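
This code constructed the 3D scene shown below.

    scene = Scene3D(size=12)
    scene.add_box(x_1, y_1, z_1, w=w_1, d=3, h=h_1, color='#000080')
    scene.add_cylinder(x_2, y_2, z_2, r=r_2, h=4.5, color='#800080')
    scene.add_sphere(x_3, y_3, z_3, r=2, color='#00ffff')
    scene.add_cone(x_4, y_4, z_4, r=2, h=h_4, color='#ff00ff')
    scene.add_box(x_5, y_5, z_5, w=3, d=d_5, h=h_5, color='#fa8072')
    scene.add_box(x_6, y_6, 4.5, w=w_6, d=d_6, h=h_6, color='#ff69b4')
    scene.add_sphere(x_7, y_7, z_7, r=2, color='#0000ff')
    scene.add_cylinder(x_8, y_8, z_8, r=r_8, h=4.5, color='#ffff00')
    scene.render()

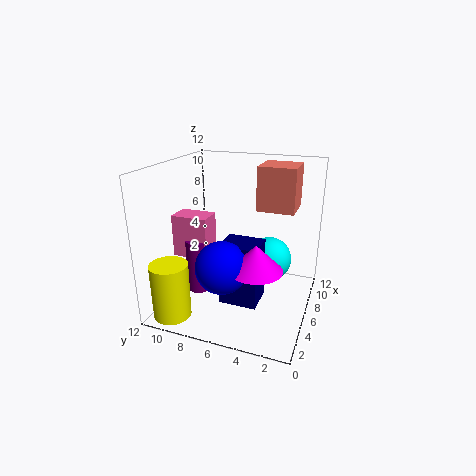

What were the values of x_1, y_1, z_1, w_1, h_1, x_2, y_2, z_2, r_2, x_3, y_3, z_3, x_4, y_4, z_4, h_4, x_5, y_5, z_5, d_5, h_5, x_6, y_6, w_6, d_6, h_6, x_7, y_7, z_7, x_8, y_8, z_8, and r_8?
x_1 = 3; y_1 = 3.5; z_1 = 1.5; w_1 = 2.5; h_1 = 5; x_2 = 4.5; y_2 = 9; z_2 = 1.5; r_2 = 1; x_3 = 9; y_3 = 4; z_3 = 3; x_4 = 3; y_4 = 3.5; z_4 = 5; h_4 = 2; x_5 = 6; y_5 = 1.5; z_5 = 8.5; d_5 = 3; h_5 = 3.5; x_6 = 4; y_6 = 8; w_6 = 2; d_6 = 3; h_6 = 3.5; x_7 = 2.5; y_7 = 6; z_7 = 5; x_8 = 1.5; y_8 = 10; z_8 = 0.5; r_8 = 1.5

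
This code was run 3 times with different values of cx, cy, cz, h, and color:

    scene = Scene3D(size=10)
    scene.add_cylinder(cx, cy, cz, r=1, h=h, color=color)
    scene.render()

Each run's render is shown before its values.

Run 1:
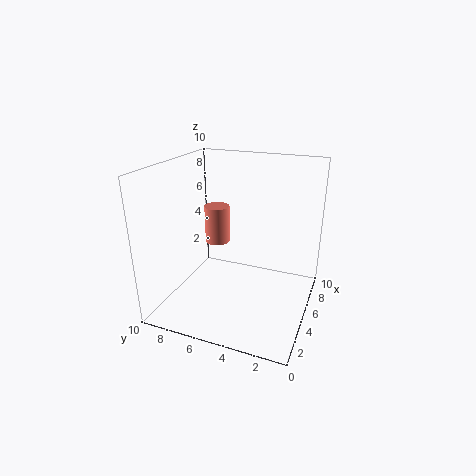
cx = 8; cy = 8; cz = 3; h = 3; color = 'salmon'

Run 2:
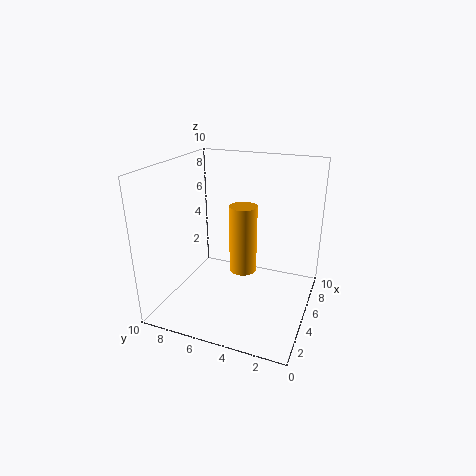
cx = 6; cy = 5; cz = 2; h = 5; color = 'orange'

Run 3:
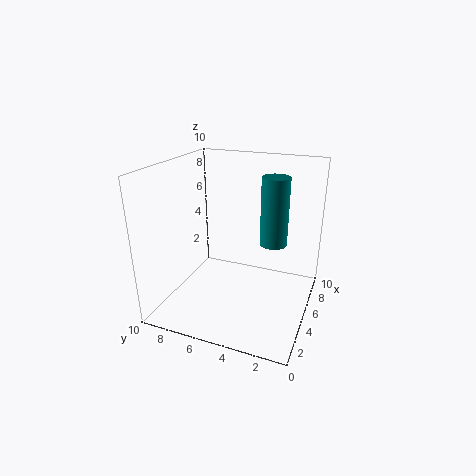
cx = 7; cy = 3; cz = 4; h = 5; color = 'teal'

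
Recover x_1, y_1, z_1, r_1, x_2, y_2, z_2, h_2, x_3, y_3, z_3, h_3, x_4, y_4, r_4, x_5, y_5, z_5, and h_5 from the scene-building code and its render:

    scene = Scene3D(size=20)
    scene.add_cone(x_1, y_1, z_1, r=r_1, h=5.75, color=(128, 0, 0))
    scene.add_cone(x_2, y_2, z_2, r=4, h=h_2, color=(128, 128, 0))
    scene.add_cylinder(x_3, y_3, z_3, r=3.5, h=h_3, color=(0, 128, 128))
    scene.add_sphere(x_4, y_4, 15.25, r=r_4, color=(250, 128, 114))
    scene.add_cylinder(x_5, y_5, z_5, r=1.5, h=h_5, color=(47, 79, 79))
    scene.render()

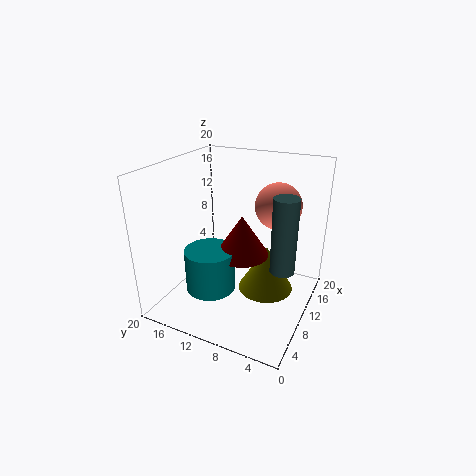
x_1 = 10.25, y_1 = 9.5, z_1 = 7.5, r_1 = 3.75, x_2 = 12.25, y_2 = 6.5, z_2 = 1.5, h_2 = 6.75, x_3 = 7.25, y_3 = 13, z_3 = 2.75, h_3 = 6, x_4 = 11, y_4 = 4.75, r_4 = 3, x_5 = 6.25, y_5 = 2.25, z_5 = 9, h_5 = 9.25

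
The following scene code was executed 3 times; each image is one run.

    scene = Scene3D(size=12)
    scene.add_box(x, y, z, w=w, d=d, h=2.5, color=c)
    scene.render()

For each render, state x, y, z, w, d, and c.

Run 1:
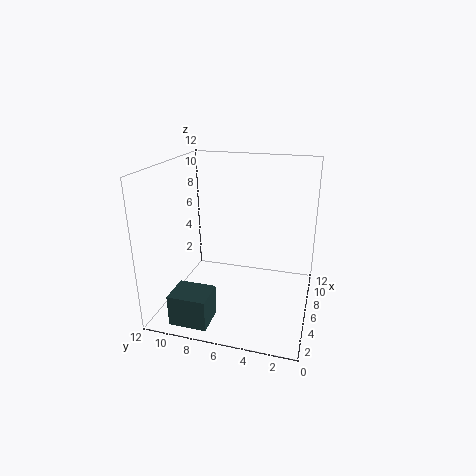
x = 0.5; y = 7; z = 0.5; w = 2.5; d = 3; c = 'darkslategray'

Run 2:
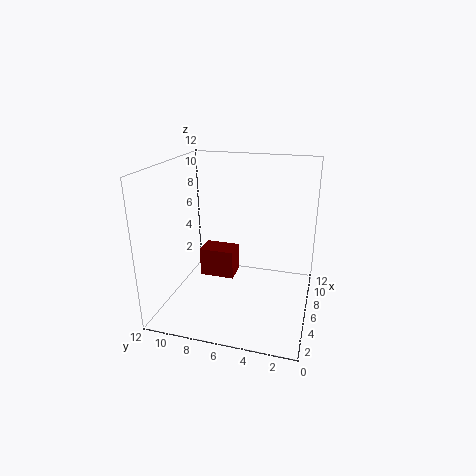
x = 6; y = 6.5; z = 2; w = 2; d = 3; c = 'maroon'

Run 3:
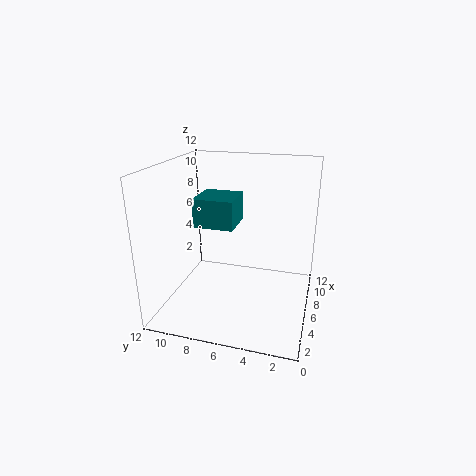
x = 6; y = 6.5; z = 6.5; w = 3.5; d = 3.5; c = 'teal'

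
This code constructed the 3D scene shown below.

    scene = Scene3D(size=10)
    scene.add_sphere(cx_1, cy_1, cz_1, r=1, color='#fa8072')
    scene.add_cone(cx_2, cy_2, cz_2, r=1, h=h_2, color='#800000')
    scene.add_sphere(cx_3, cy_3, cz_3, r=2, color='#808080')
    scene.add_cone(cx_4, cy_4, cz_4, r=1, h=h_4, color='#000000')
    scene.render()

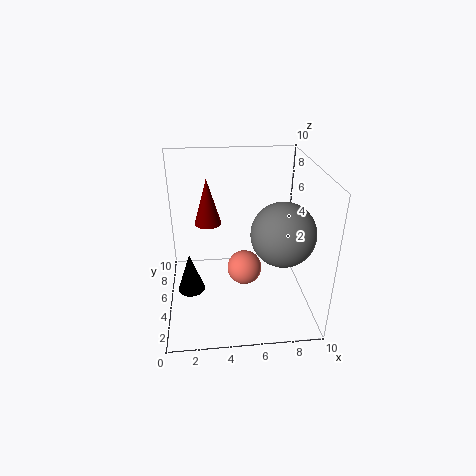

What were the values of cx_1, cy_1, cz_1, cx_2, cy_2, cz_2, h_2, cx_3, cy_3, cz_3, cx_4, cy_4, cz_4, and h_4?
cx_1 = 5, cy_1 = 1.5, cz_1 = 5, cx_2 = 3, cy_2 = 7.5, cz_2 = 5, h_2 = 3.5, cx_3 = 7.5, cy_3 = 2.5, cz_3 = 6.5, cx_4 = 1.5, cy_4 = 5.5, cz_4 = 0.5, h_4 = 3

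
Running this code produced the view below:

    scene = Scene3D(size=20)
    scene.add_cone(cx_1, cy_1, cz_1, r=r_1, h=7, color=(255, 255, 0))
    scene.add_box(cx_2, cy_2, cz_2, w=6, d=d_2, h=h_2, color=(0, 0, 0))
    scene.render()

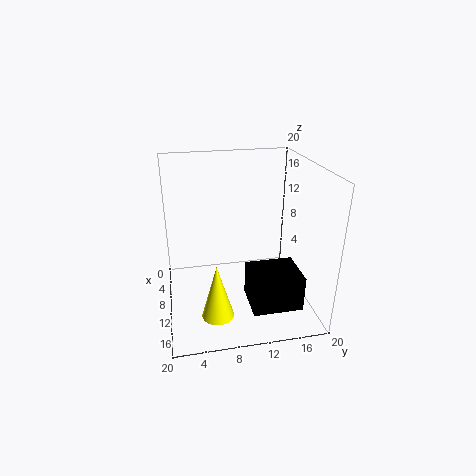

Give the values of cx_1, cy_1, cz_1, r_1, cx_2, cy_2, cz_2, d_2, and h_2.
cx_1 = 17, cy_1 = 6, cz_1 = 3, r_1 = 2, cx_2 = 10, cy_2 = 11, cz_2 = 1, d_2 = 7, h_2 = 5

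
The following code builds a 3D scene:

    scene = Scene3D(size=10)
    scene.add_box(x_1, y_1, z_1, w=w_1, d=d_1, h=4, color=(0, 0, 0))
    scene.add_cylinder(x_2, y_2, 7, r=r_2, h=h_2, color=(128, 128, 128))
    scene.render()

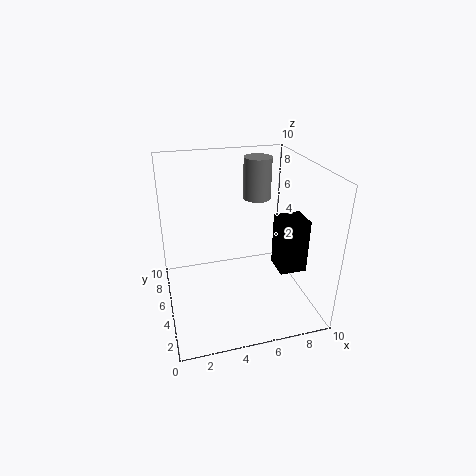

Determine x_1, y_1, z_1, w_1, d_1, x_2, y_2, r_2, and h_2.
x_1 = 8, y_1 = 4, z_1 = 2, w_1 = 2, d_1 = 2, x_2 = 7, y_2 = 7, r_2 = 1, h_2 = 3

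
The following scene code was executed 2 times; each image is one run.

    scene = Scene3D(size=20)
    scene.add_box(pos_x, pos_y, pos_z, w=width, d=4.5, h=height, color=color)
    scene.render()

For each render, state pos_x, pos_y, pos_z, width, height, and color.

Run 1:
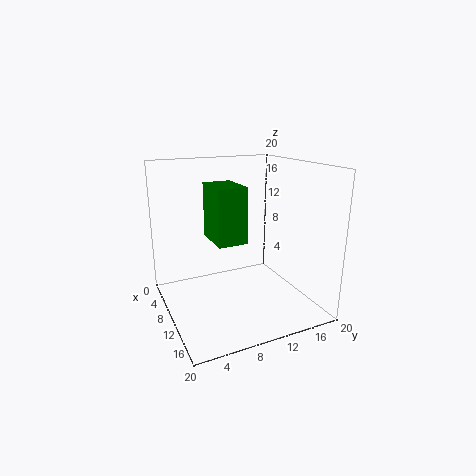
pos_x = 1.5
pos_y = 8
pos_z = 8
width = 6.5
height = 8.5
color = 'green'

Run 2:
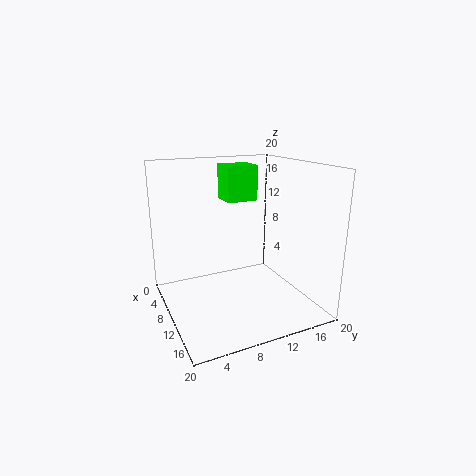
pos_x = 4
pos_y = 9.5
pos_z = 14.5
width = 4
height = 5
color = 'lime'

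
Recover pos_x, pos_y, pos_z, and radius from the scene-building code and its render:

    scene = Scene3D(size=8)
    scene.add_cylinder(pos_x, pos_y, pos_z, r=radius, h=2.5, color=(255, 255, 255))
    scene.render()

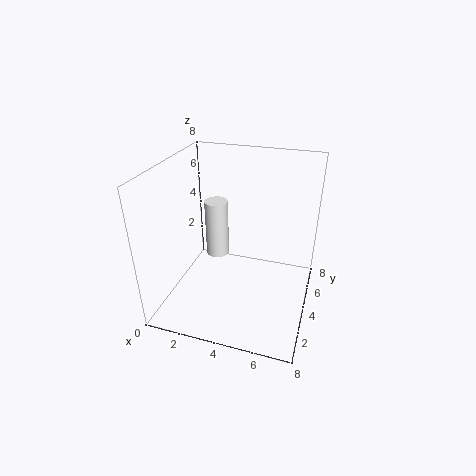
pos_x = 4
pos_y = 1
pos_z = 5
radius = 0.5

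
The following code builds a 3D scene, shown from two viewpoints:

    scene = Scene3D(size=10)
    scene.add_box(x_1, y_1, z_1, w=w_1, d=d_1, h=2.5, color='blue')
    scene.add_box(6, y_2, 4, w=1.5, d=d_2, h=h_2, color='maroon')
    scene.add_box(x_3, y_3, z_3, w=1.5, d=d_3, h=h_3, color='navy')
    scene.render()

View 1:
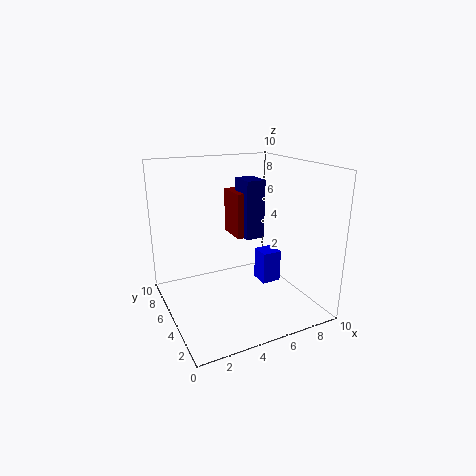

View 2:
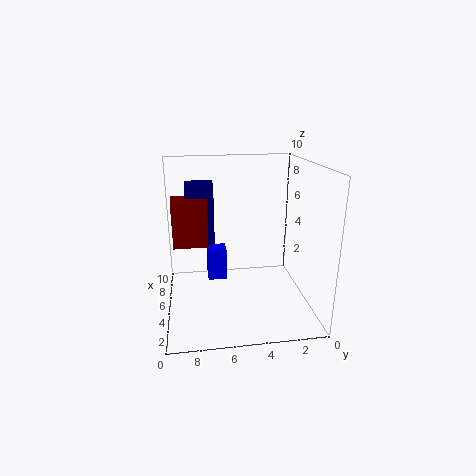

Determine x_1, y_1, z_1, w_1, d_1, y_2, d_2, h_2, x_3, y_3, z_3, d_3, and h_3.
x_1 = 7.5; y_1 = 5.5; z_1 = 0.5; w_1 = 1.5; d_1 = 1.5; y_2 = 7; d_2 = 2.5; h_2 = 3.5; x_3 = 6.5; y_3 = 6.5; z_3 = 4; d_3 = 2; h_3 = 4.5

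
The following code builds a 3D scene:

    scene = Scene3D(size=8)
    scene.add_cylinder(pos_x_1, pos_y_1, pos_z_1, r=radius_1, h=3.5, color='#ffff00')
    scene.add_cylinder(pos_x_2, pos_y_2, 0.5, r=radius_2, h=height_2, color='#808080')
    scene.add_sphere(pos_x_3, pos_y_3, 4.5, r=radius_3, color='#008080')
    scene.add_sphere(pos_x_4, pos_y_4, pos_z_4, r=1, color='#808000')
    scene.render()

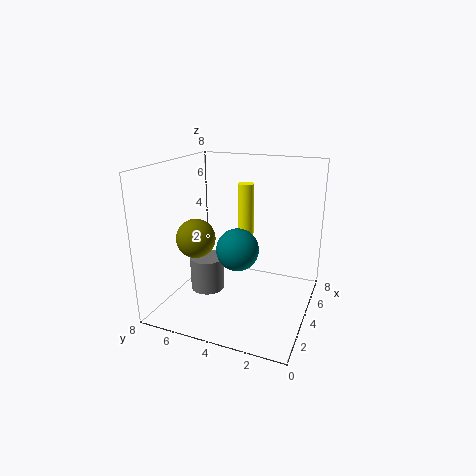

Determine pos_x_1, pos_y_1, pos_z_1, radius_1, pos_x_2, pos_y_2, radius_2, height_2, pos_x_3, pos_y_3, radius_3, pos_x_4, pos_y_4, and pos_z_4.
pos_x_1 = 6.5, pos_y_1 = 4.5, pos_z_1 = 3, radius_1 = 0.5, pos_x_2 = 4, pos_y_2 = 6, radius_2 = 1, height_2 = 2, pos_x_3 = 1.5, pos_y_3 = 3, radius_3 = 1, pos_x_4 = 2, pos_y_4 = 5.5, pos_z_4 = 4.5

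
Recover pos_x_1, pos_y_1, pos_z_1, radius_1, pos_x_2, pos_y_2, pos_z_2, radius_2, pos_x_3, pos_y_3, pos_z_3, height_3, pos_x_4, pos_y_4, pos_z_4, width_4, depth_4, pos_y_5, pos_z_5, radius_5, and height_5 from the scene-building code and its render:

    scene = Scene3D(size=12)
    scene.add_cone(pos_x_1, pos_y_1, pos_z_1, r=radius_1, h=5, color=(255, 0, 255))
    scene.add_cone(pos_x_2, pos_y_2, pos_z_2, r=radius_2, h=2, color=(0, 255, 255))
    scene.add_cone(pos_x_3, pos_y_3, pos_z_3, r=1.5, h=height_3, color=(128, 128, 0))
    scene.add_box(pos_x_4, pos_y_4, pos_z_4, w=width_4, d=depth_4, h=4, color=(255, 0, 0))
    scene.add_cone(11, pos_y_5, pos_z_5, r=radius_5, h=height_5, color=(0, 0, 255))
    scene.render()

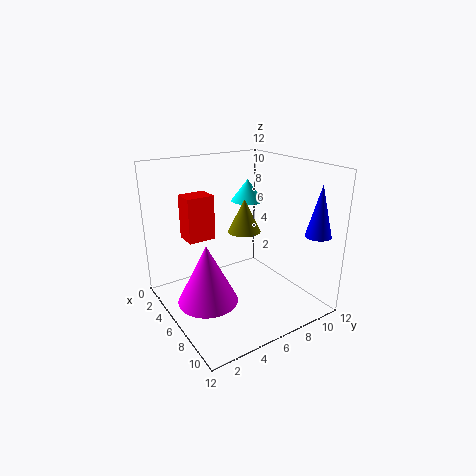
pos_x_1 = 6, pos_y_1 = 3, pos_z_1 = 1, radius_1 = 2.5, pos_x_2 = 3, pos_y_2 = 9, pos_z_2 = 8, radius_2 = 1.5, pos_x_3 = 4, pos_y_3 = 8, pos_z_3 = 5.5, height_3 = 3, pos_x_4 = 1, pos_y_4 = 3, pos_z_4 = 5, width_4 = 2, depth_4 = 2.5, pos_y_5 = 10, pos_z_5 = 7, radius_5 = 1, height_5 = 4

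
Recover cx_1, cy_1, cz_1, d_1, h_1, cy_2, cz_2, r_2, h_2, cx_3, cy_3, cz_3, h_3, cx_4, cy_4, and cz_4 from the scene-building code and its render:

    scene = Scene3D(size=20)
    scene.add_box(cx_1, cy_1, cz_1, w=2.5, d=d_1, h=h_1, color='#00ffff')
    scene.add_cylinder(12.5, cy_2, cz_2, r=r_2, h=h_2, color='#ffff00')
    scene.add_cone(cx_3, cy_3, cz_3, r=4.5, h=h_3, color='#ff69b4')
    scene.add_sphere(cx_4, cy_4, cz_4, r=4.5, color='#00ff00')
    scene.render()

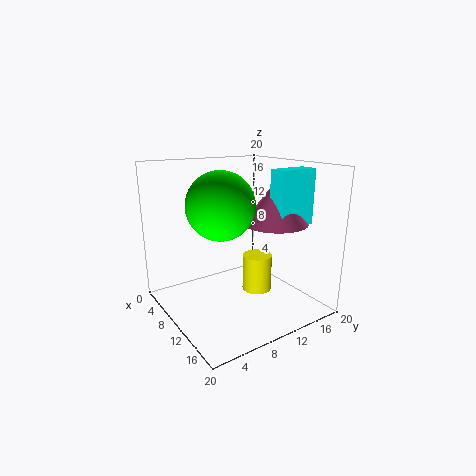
cx_1 = 13
cy_1 = 13
cz_1 = 12
d_1 = 5.5
h_1 = 7.5
cy_2 = 11.5
cz_2 = 3
r_2 = 2
h_2 = 5
cx_3 = 12.5
cy_3 = 14.5
cz_3 = 12
h_3 = 6
cx_4 = 10.5
cy_4 = 7
cz_4 = 15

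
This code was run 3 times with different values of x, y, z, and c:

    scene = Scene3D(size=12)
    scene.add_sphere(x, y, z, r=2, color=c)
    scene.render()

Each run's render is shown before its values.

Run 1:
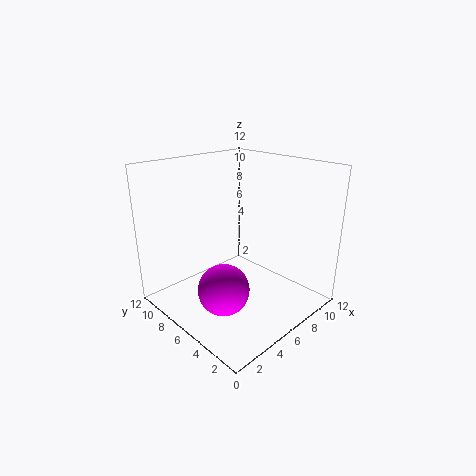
x = 3
y = 4.5
z = 3
c = 'magenta'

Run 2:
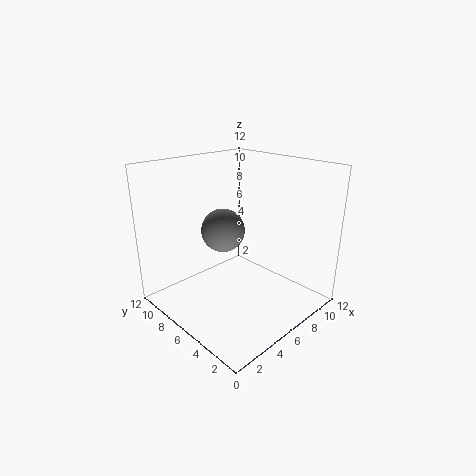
x = 7
y = 9
z = 5.5
c = 'gray'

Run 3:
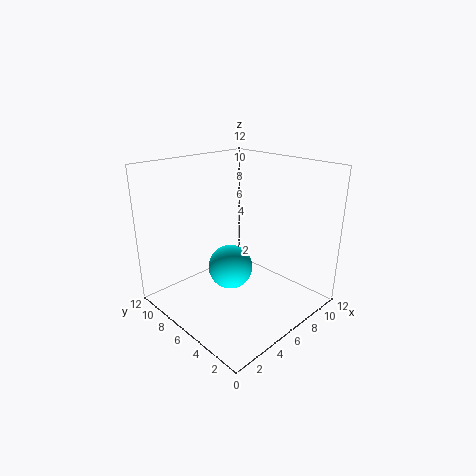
x = 6.5
y = 7.5
z = 2.5
c = 'cyan'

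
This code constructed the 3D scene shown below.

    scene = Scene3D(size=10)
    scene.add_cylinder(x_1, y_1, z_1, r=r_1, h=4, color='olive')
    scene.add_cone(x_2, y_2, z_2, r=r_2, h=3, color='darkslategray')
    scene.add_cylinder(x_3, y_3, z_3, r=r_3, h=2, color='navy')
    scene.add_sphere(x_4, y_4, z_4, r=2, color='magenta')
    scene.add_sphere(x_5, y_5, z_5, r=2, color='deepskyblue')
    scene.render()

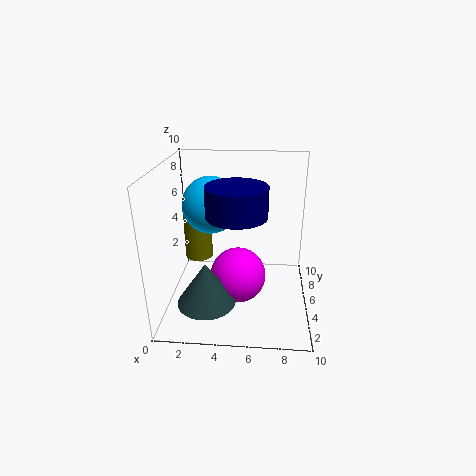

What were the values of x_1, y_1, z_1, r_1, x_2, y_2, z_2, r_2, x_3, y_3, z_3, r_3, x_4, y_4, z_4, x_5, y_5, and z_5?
x_1 = 2
y_1 = 6
z_1 = 3
r_1 = 1
x_2 = 3
y_2 = 3
z_2 = 1
r_2 = 2
x_3 = 5
y_3 = 4
z_3 = 7
r_3 = 2
x_4 = 5
y_4 = 5
z_4 = 2
x_5 = 3
y_5 = 6
z_5 = 7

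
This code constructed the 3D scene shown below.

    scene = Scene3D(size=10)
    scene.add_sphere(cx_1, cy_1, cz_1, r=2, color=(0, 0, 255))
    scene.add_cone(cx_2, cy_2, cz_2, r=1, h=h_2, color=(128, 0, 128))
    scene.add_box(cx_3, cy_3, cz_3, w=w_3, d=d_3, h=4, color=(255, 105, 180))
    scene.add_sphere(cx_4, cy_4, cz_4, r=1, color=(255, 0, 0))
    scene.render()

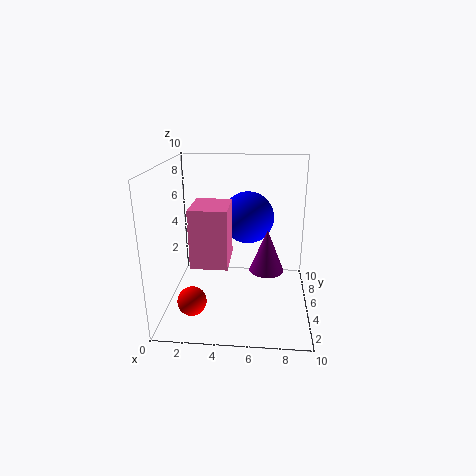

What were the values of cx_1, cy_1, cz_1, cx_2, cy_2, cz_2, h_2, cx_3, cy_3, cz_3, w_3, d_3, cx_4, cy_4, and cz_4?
cx_1 = 5.5; cy_1 = 8; cz_1 = 5.5; cx_2 = 7; cy_2 = 1.5; cz_2 = 4.5; h_2 = 2.5; cx_3 = 2; cy_3 = 3; cz_3 = 3.5; w_3 = 2.5; d_3 = 3; cx_4 = 2; cy_4 = 3; cz_4 = 1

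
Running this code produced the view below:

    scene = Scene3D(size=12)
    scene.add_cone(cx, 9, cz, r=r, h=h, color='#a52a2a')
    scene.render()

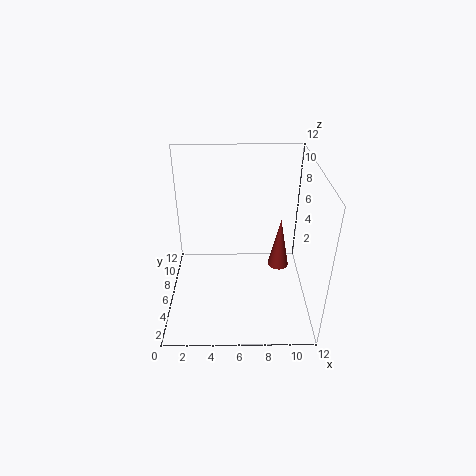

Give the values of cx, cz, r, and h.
cx = 10; cz = 1; r = 1; h = 5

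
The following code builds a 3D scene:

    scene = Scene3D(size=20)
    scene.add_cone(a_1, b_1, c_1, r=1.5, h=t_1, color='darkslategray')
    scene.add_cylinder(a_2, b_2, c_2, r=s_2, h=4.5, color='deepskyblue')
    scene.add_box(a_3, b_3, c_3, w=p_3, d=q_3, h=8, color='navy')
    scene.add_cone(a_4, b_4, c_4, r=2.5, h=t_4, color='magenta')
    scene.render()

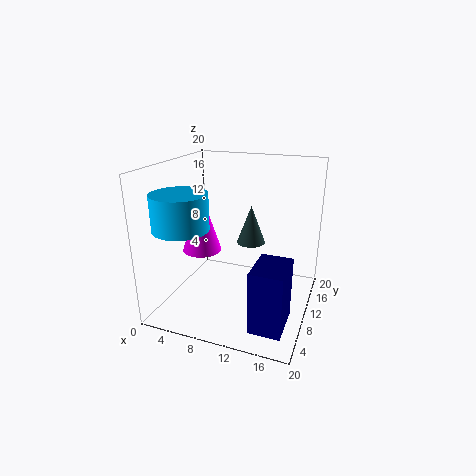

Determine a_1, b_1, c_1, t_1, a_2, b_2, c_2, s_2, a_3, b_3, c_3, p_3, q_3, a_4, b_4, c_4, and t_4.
a_1 = 14.5; b_1 = 2; c_1 = 13.5; t_1 = 4; a_2 = 5; b_2 = 3.5; c_2 = 13; s_2 = 3.5; a_3 = 14.5; b_3 = 1; c_3 = 2; p_3 = 4; q_3 = 5.5; a_4 = 6.5; b_4 = 6; c_4 = 9.5; t_4 = 8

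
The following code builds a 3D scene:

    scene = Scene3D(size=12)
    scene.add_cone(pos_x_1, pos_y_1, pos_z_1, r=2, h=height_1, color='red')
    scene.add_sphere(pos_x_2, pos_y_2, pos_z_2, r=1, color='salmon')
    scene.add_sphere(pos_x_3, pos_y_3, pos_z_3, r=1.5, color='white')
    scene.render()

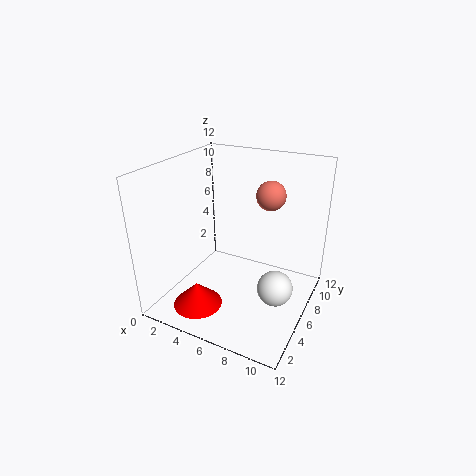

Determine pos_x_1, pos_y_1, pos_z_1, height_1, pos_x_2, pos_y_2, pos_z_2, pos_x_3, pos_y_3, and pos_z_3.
pos_x_1 = 4, pos_y_1 = 2.5, pos_z_1 = 1, height_1 = 2, pos_x_2 = 9.5, pos_y_2 = 4, pos_z_2 = 11, pos_x_3 = 9.5, pos_y_3 = 6, pos_z_3 = 2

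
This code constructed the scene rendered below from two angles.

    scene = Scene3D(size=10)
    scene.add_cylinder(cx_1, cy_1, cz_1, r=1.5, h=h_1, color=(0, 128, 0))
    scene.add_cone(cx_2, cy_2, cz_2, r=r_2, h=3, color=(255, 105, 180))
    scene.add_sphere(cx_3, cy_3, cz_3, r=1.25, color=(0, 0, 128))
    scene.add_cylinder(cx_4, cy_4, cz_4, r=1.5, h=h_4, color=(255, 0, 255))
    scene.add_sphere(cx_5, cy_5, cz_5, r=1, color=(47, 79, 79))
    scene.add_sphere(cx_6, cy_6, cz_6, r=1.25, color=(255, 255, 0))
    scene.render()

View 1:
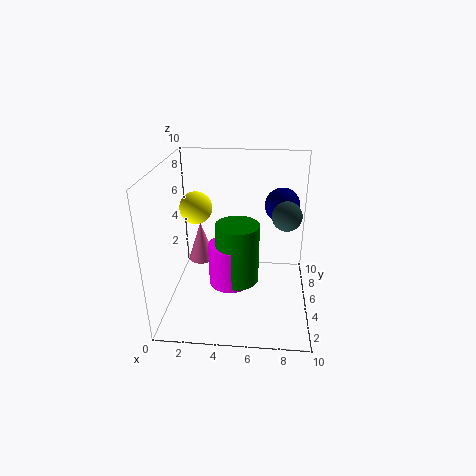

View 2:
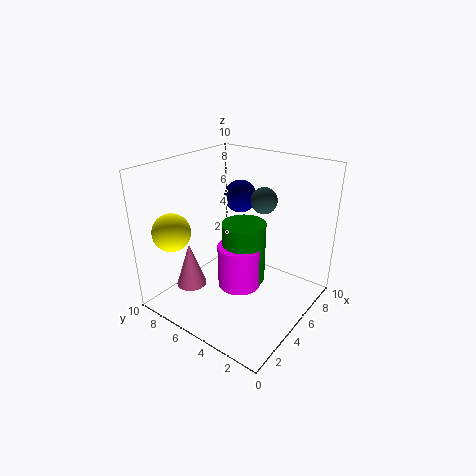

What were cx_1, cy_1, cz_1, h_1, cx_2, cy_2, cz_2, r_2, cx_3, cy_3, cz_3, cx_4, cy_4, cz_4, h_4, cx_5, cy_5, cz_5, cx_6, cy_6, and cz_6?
cx_1 = 5
cy_1 = 4.5
cz_1 = 2
h_1 = 4.25
cx_2 = 2
cy_2 = 6.75
cz_2 = 2.25
r_2 = 1
cx_3 = 8
cy_3 = 7
cz_3 = 6.75
cx_4 = 4.5
cy_4 = 4.5
cz_4 = 1.75
h_4 = 3
cx_5 = 8.25
cy_5 = 5
cz_5 = 6.75
cx_6 = 1.5
cy_6 = 7.75
cz_6 = 6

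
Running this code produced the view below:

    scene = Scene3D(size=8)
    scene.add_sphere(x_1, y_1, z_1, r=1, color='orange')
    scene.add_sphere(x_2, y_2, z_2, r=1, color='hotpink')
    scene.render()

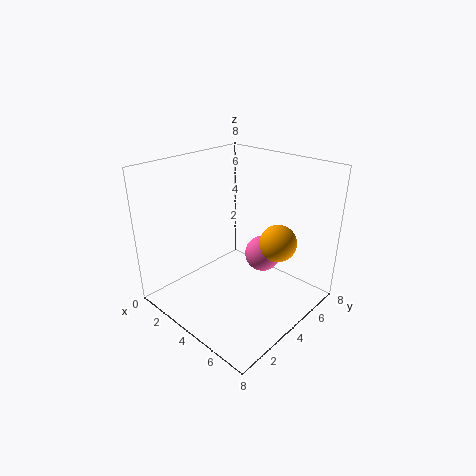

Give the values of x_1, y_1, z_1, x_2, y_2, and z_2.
x_1 = 6
y_1 = 5
z_1 = 4
x_2 = 5
y_2 = 5
z_2 = 3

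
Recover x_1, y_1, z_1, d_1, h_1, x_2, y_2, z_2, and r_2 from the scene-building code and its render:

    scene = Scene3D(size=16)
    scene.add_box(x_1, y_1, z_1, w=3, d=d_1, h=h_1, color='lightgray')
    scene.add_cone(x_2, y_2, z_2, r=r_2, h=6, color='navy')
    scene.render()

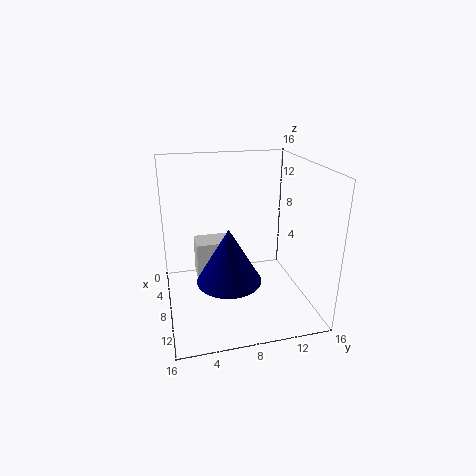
x_1 = 4
y_1 = 3.5
z_1 = 2.5
d_1 = 4.5
h_1 = 4.5
x_2 = 10
y_2 = 6.5
z_2 = 4
r_2 = 3.5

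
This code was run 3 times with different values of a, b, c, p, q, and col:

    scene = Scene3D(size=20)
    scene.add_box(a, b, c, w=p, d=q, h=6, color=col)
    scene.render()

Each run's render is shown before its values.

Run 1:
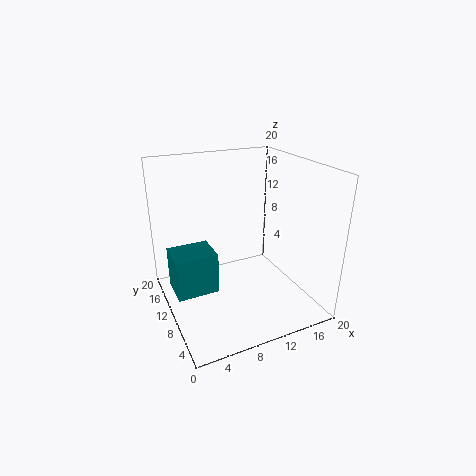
a = 1
b = 10
c = 2
p = 6
q = 5
col = 'teal'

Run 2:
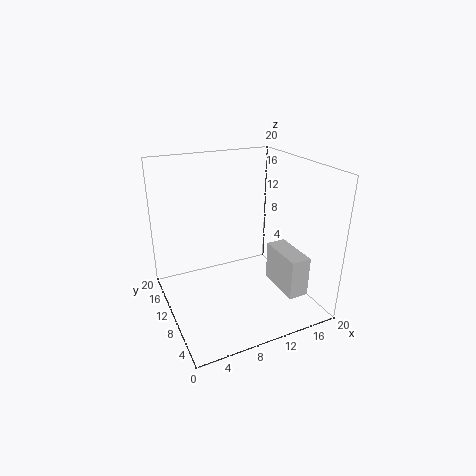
a = 16
b = 5
c = 1
p = 3
q = 7
col = 'lightgray'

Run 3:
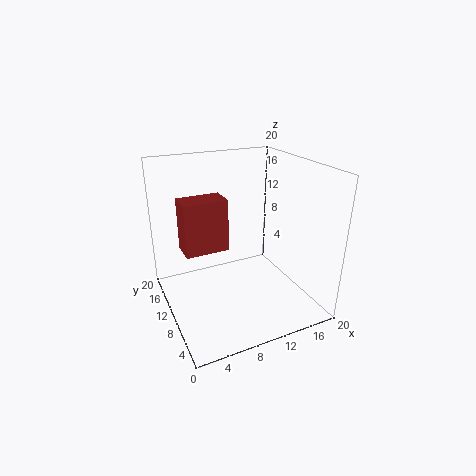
a = 1
b = 4
c = 12
p = 5
q = 3
col = 'brown'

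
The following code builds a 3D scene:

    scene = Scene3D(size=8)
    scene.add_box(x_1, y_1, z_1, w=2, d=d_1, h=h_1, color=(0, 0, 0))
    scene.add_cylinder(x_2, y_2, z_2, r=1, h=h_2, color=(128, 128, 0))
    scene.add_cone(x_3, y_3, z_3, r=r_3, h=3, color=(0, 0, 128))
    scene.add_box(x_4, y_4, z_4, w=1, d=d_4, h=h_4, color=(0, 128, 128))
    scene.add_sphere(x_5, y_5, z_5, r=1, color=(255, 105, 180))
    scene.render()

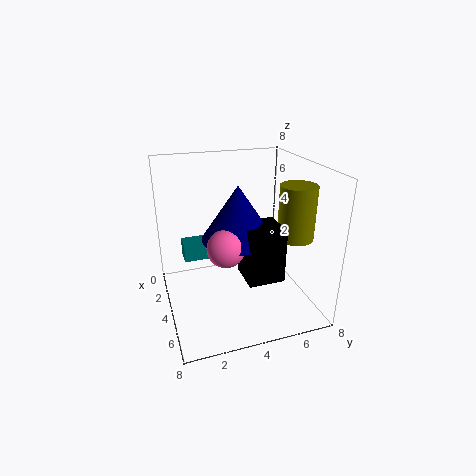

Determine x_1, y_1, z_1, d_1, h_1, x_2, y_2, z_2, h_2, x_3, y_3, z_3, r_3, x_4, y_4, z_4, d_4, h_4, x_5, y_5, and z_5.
x_1 = 4; y_1 = 4; z_1 = 2; d_1 = 2; h_1 = 3; x_2 = 5; y_2 = 7; z_2 = 4; h_2 = 3; x_3 = 4; y_3 = 4; z_3 = 4; r_3 = 2; x_4 = 3; y_4 = 1; z_4 = 3; d_4 = 2; h_4 = 1; x_5 = 5; y_5 = 3; z_5 = 4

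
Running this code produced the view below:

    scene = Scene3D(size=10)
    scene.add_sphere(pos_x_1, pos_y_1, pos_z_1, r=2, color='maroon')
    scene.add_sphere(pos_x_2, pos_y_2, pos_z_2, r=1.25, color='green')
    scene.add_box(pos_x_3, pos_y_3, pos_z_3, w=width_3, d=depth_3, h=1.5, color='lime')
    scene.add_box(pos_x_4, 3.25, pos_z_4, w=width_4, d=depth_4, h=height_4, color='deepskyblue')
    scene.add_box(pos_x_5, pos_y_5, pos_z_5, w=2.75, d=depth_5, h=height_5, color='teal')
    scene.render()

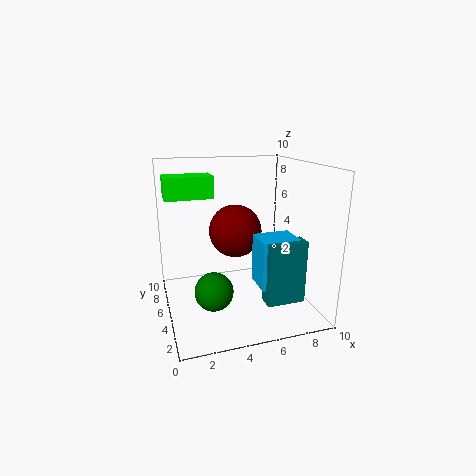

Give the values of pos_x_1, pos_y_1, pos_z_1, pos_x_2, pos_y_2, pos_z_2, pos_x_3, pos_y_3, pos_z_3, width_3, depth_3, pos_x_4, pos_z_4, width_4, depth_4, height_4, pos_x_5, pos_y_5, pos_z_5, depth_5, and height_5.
pos_x_1 = 5.5
pos_y_1 = 7.25
pos_z_1 = 4.75
pos_x_2 = 2.75
pos_y_2 = 3
pos_z_2 = 2.25
pos_x_3 = 0.25
pos_y_3 = 5.5
pos_z_3 = 7.75
width_3 = 3.25
depth_3 = 1.75
pos_x_4 = 6.25
pos_z_4 = 1.5
width_4 = 2.75
depth_4 = 2.25
height_4 = 3.5
pos_x_5 = 6.5
pos_y_5 = 2.75
pos_z_5 = 0.5
depth_5 = 1.25
height_5 = 4.5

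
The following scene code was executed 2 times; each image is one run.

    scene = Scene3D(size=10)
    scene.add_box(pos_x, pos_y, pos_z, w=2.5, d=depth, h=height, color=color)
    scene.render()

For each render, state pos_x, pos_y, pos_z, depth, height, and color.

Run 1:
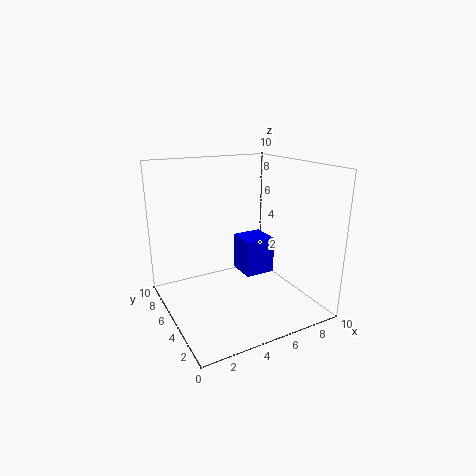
pos_x = 7, pos_y = 7, pos_z = 0.5, depth = 2.5, height = 3, color = 'blue'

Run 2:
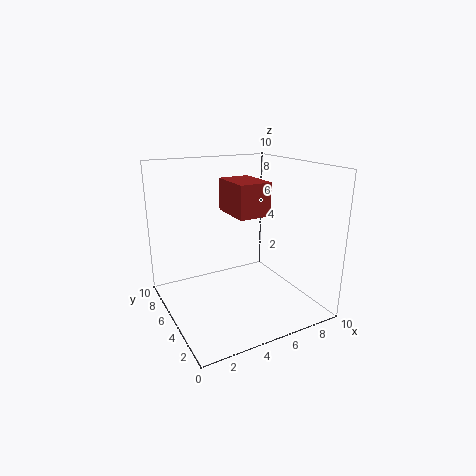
pos_x = 5.5, pos_y = 5.5, pos_z = 6, depth = 3.5, height = 2.5, color = 'brown'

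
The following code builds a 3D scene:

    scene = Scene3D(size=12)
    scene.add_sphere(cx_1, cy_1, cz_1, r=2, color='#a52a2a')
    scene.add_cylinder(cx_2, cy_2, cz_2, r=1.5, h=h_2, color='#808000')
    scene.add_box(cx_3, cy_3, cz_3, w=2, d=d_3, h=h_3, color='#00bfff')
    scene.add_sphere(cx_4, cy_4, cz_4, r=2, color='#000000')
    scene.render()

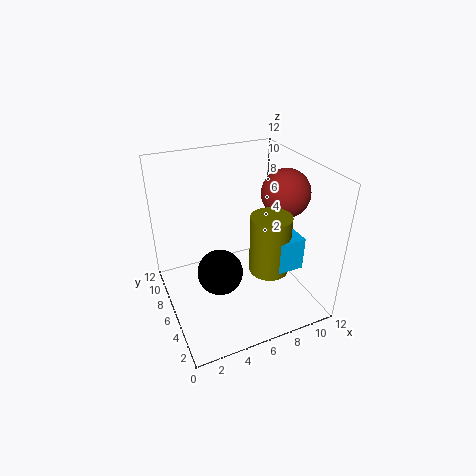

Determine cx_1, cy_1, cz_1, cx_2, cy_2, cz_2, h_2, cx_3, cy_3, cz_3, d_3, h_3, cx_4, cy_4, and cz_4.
cx_1 = 10
cy_1 = 5.5
cz_1 = 9.5
cx_2 = 7
cy_2 = 2.5
cz_2 = 5
h_2 = 4.5
cx_3 = 7
cy_3 = 1
cz_3 = 5.5
d_3 = 2
h_3 = 2.5
cx_4 = 4.5
cy_4 = 6.5
cz_4 = 2.5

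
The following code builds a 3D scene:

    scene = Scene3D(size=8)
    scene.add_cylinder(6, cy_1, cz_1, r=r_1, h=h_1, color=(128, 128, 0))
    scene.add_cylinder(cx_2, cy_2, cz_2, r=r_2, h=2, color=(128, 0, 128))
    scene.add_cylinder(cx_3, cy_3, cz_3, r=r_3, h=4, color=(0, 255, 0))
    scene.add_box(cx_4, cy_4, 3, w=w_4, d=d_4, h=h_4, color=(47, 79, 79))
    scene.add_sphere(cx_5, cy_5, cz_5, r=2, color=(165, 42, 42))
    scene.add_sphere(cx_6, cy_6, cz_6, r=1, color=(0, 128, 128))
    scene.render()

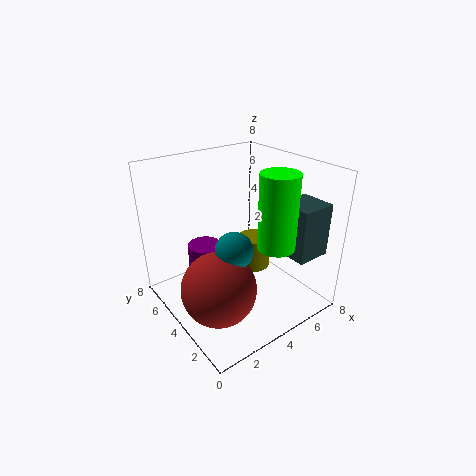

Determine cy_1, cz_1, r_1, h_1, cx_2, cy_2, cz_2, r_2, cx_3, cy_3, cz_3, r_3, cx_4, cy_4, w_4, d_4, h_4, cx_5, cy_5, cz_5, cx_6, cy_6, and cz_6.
cy_1 = 5, cz_1 = 1, r_1 = 1, h_1 = 2, cx_2 = 3, cy_2 = 6, cz_2 = 1, r_2 = 1, cx_3 = 5, cy_3 = 2, cz_3 = 4, r_3 = 1, cx_4 = 6, cy_4 = 1, w_4 = 2, d_4 = 2, h_4 = 3, cx_5 = 2, cy_5 = 3, cz_5 = 2, cx_6 = 3, cy_6 = 3, cz_6 = 4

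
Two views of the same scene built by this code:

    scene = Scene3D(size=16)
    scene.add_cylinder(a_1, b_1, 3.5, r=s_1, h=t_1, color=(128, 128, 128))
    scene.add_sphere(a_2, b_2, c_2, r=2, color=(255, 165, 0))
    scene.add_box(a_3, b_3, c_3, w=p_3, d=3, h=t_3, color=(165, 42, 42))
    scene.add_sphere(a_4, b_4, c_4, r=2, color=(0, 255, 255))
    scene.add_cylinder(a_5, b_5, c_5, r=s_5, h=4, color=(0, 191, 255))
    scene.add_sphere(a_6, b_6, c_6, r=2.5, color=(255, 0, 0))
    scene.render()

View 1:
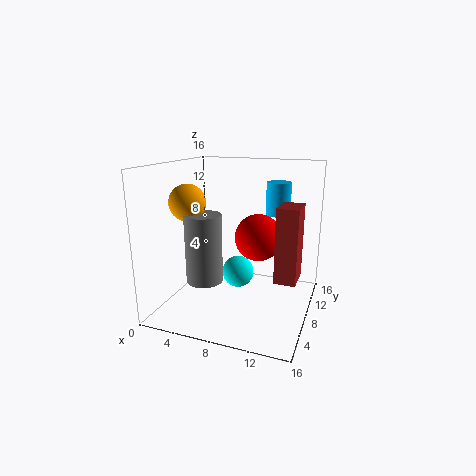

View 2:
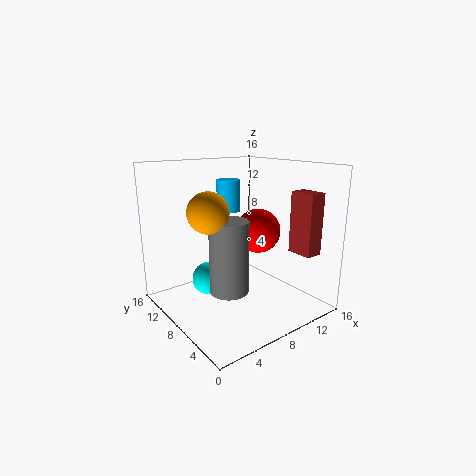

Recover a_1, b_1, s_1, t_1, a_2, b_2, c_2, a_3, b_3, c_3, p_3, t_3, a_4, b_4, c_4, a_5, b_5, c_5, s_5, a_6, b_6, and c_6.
a_1 = 5, b_1 = 5.5, s_1 = 2, t_1 = 7.5, a_2 = 3, b_2 = 6, c_2 = 12, a_3 = 13.5, b_3 = 2.5, c_3 = 6, p_3 = 2, t_3 = 7, a_4 = 6.5, b_4 = 12, c_4 = 2, a_5 = 11, b_5 = 14, c_5 = 9.5, s_5 = 1.5, a_6 = 10.5, b_6 = 7.5, c_6 = 8.5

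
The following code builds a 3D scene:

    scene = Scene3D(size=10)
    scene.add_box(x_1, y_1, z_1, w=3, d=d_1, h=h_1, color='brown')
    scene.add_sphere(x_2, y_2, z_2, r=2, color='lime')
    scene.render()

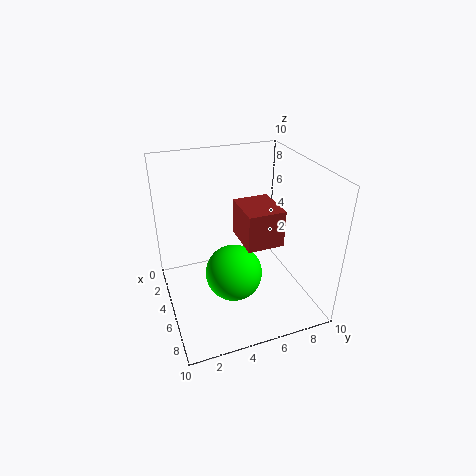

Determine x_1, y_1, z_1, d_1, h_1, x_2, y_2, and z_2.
x_1 = 4
y_1 = 5
z_1 = 5
d_1 = 2.5
h_1 = 2.5
x_2 = 5.5
y_2 = 4.5
z_2 = 2.5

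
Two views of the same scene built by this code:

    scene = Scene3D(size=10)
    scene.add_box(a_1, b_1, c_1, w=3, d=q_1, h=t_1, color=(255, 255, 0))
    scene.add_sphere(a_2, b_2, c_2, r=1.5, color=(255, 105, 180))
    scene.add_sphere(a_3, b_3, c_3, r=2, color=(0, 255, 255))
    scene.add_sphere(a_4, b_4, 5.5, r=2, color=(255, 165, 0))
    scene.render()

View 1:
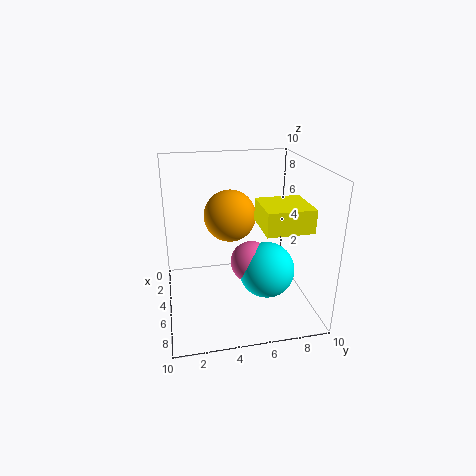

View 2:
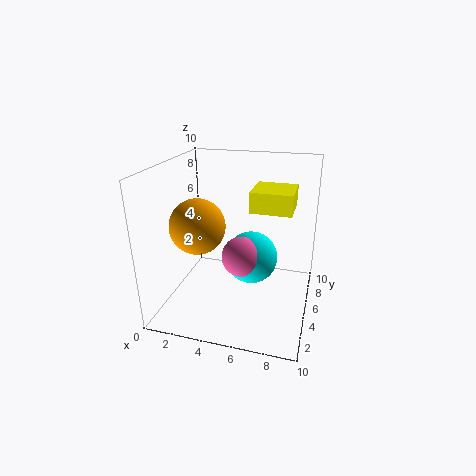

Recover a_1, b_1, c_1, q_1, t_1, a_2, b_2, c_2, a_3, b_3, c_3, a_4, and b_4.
a_1 = 5.5; b_1 = 6; c_1 = 6.5; q_1 = 3; t_1 = 1.5; a_2 = 5; b_2 = 6; c_2 = 3; a_3 = 5.5; b_3 = 7; c_3 = 2.5; a_4 = 2; b_4 = 5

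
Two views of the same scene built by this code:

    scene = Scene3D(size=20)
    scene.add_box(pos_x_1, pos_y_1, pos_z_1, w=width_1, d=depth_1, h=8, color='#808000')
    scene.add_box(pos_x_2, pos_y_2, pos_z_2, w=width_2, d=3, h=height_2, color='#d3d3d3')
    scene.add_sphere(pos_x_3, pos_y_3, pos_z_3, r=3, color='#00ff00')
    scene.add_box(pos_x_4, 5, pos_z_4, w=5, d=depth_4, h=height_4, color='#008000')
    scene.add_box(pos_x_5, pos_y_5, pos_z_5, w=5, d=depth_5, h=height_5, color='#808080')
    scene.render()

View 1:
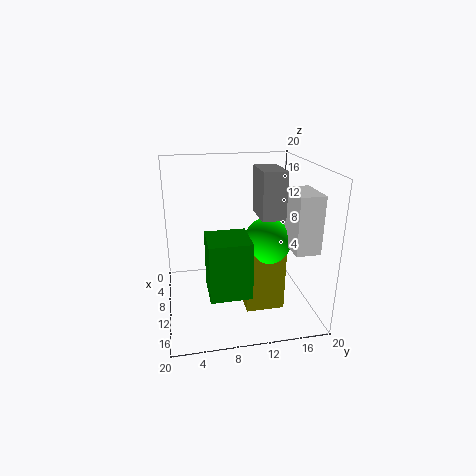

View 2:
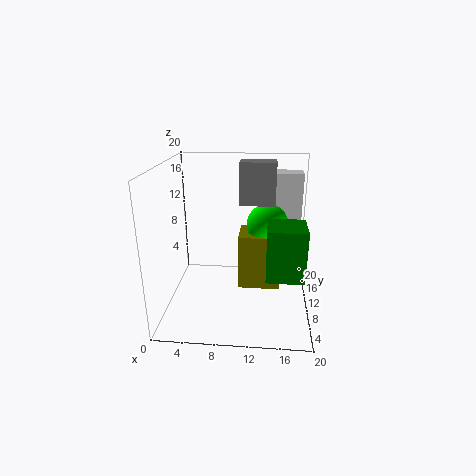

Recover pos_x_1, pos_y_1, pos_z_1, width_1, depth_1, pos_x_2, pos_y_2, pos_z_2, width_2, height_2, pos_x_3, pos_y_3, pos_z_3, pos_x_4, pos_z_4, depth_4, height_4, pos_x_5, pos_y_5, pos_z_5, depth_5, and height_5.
pos_x_1 = 10; pos_y_1 = 10; pos_z_1 = 2; width_1 = 6; depth_1 = 5; pos_x_2 = 14; pos_y_2 = 15; pos_z_2 = 11; width_2 = 5; height_2 = 7; pos_x_3 = 14; pos_y_3 = 13; pos_z_3 = 11; pos_x_4 = 14; pos_z_4 = 6; depth_4 = 5; height_4 = 7; pos_x_5 = 10; pos_y_5 = 12; pos_z_5 = 14; depth_5 = 3; height_5 = 6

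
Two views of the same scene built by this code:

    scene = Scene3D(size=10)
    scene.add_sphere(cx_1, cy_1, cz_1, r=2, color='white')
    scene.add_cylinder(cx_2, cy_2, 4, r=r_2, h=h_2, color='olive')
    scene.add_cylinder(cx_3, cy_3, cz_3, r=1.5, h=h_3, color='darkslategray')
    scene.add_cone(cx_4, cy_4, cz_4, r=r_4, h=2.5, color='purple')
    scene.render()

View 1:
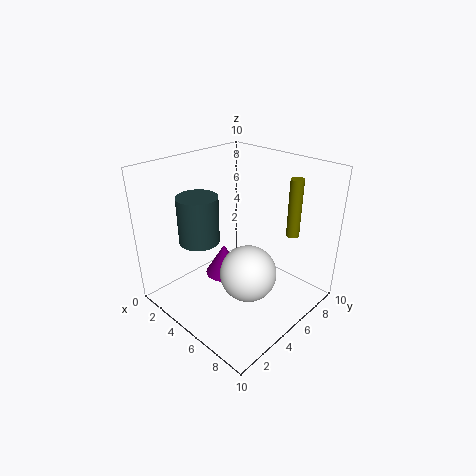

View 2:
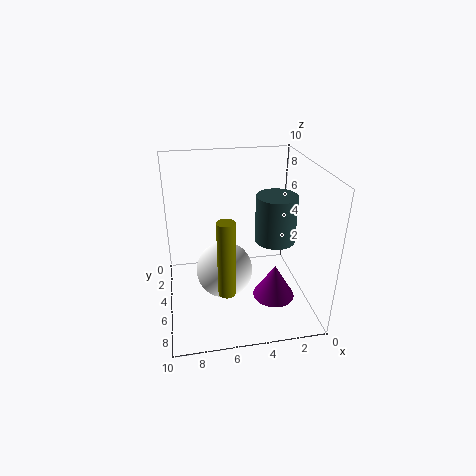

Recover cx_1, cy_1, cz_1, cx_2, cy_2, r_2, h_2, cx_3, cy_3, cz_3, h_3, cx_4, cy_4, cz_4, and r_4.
cx_1 = 6
cy_1 = 5
cz_1 = 2.5
cx_2 = 6.5
cy_2 = 9.5
r_2 = 0.5
h_2 = 4.5
cx_3 = 2
cy_3 = 4
cz_3 = 4
h_3 = 3.5
cx_4 = 2.5
cy_4 = 6
cz_4 = 0.5
r_4 = 1.5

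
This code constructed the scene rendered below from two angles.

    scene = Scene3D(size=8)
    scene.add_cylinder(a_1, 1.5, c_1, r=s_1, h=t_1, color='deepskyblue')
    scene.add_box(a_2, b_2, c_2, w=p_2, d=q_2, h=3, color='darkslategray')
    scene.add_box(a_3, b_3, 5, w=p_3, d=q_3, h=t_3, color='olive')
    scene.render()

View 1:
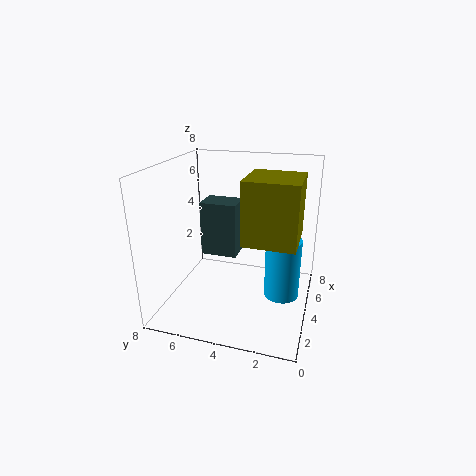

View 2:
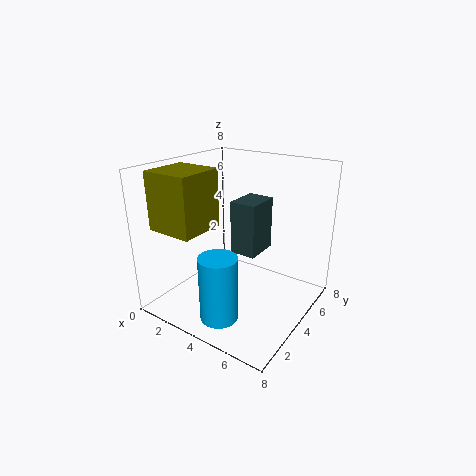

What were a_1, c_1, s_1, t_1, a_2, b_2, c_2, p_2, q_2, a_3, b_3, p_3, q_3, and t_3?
a_1 = 4.5, c_1 = 0.5, s_1 = 1, t_1 = 3.5, a_2 = 3.5, b_2 = 4, c_2 = 3, p_2 = 1.5, q_2 = 2, a_3 = 1, b_3 = 0.5, p_3 = 2.5, q_3 = 2.5, t_3 = 3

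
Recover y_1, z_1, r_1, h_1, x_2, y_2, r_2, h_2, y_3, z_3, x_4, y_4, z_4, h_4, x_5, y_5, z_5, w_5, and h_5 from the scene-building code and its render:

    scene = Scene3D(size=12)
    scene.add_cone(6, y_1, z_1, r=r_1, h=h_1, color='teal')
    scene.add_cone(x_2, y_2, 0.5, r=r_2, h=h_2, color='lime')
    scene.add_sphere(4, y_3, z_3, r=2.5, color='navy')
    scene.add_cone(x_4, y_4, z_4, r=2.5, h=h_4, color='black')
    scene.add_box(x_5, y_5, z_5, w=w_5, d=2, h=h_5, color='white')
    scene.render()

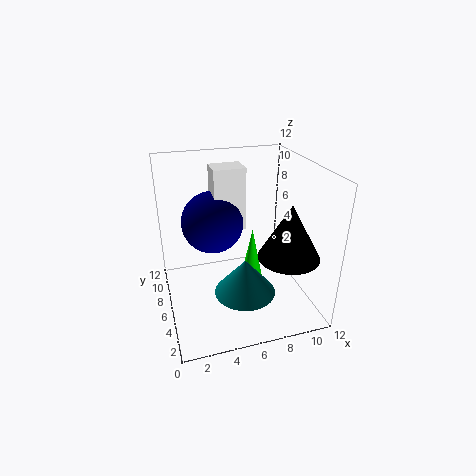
y_1 = 4; z_1 = 2; r_1 = 2.5; h_1 = 3; x_2 = 8; y_2 = 8; r_2 = 1; h_2 = 5; y_3 = 6.5; z_3 = 7.5; x_4 = 9.5; y_4 = 3.5; z_4 = 5; h_4 = 4.5; x_5 = 4; y_5 = 5.5; z_5 = 7; w_5 = 2.5; h_5 = 5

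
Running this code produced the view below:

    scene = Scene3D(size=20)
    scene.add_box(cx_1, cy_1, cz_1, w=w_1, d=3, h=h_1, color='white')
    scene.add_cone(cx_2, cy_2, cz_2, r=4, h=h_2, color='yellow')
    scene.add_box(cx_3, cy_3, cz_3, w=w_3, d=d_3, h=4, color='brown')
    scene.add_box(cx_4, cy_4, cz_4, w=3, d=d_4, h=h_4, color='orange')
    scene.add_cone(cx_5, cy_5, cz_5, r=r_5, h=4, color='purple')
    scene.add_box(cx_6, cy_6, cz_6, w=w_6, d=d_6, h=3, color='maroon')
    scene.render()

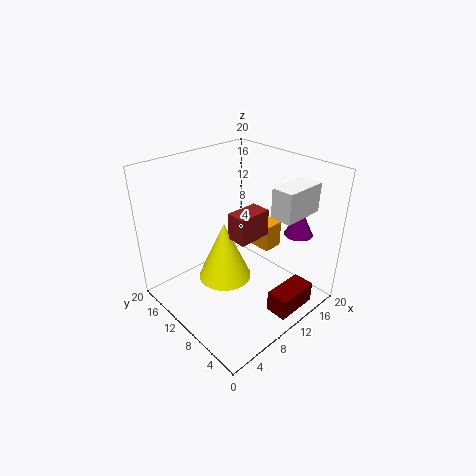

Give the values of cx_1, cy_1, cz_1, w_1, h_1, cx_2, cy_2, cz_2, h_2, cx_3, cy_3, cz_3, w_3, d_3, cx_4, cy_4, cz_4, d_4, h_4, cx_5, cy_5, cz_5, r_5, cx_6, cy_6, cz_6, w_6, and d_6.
cx_1 = 12, cy_1 = 3, cz_1 = 14, w_1 = 6, h_1 = 4, cx_2 = 10, cy_2 = 13, cz_2 = 2, h_2 = 9, cx_3 = 10, cy_3 = 9, cz_3 = 9, w_3 = 5, d_3 = 3, cx_4 = 15, cy_4 = 9, cz_4 = 6, d_4 = 6, h_4 = 4, cx_5 = 17, cy_5 = 5, cz_5 = 10, r_5 = 2, cx_6 = 10, cy_6 = 1, cz_6 = 1, w_6 = 6, d_6 = 3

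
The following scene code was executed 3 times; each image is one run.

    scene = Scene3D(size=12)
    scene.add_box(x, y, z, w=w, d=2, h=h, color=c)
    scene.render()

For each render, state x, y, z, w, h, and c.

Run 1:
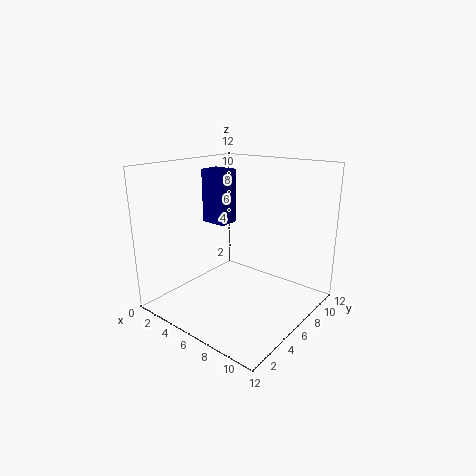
x = 0.5, y = 7.5, z = 6, w = 2.5, h = 5, c = 'navy'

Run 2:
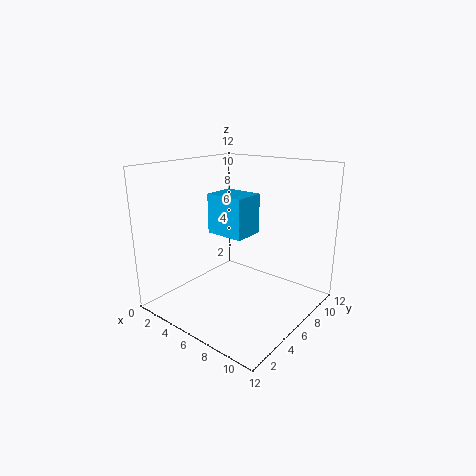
x = 8, y = 0.5, z = 8.5, w = 2.5, h = 2.5, c = 'deepskyblue'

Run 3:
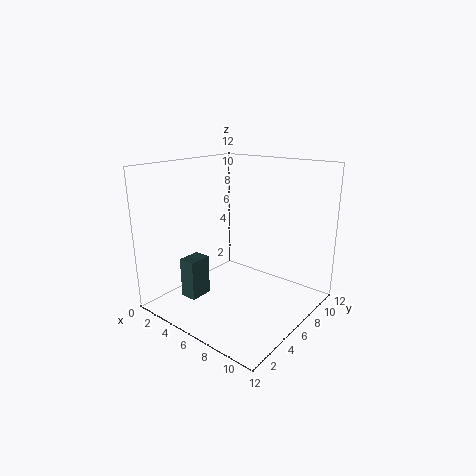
x = 2, y = 3, z = 0.5, w = 1.5, h = 3.5, c = 'darkslategray'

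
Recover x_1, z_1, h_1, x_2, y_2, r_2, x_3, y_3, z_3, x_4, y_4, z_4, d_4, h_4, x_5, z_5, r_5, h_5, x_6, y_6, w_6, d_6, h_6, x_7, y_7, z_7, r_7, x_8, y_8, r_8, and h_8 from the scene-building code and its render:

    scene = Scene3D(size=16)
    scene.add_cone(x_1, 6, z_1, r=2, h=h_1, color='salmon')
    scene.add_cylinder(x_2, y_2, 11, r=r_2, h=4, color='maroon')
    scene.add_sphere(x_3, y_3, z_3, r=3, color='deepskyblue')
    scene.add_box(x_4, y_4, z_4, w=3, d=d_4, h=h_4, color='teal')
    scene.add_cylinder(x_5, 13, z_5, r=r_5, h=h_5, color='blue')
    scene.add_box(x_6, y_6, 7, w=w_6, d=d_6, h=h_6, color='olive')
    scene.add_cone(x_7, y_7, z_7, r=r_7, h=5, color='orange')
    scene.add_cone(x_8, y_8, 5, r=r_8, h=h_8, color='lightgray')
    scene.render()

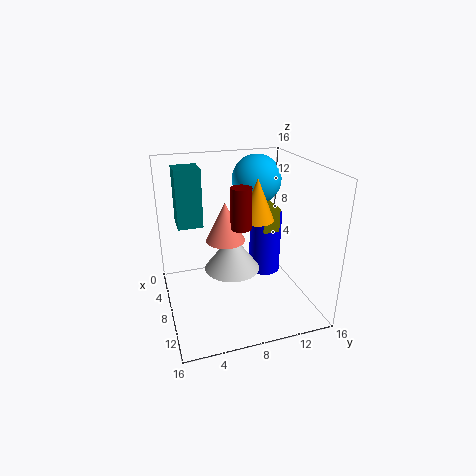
x_1 = 10; z_1 = 9; h_1 = 4; x_2 = 12; y_2 = 7; r_2 = 1; x_3 = 3; y_3 = 12; z_3 = 13; x_4 = 1; y_4 = 2; z_4 = 8; d_4 = 3; h_4 = 7; x_5 = 4; z_5 = 1; r_5 = 2; h_5 = 8; x_6 = 2; y_6 = 12; w_6 = 4; d_6 = 2; h_6 = 3; x_7 = 6; y_7 = 11; z_7 = 9; r_7 = 2; x_8 = 9; y_8 = 7; r_8 = 3; h_8 = 4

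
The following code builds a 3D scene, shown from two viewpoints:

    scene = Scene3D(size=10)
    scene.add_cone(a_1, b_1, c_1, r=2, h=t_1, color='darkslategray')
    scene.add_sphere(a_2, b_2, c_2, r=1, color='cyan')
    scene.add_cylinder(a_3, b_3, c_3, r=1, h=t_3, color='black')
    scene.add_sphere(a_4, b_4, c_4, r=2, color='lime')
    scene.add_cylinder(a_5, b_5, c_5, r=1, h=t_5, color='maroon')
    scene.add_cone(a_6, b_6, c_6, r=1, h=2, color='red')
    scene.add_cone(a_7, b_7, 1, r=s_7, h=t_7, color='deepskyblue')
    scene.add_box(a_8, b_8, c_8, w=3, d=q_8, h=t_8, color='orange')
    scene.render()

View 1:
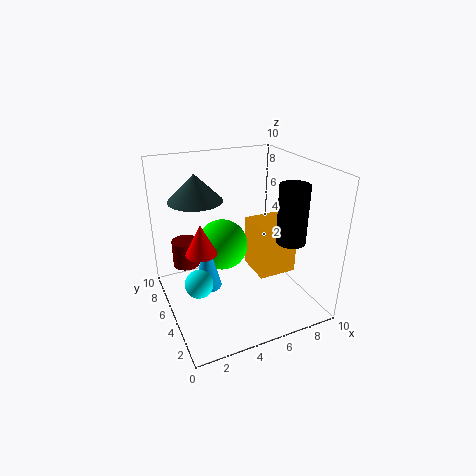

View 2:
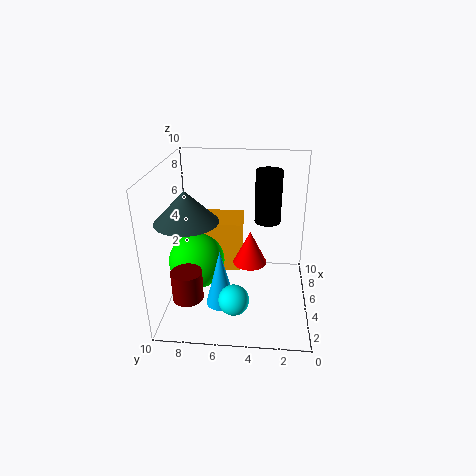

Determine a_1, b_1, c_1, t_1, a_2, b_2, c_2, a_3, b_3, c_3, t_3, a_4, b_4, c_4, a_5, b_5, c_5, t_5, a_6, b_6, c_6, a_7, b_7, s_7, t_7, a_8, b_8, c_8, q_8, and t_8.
a_1 = 3; b_1 = 8; c_1 = 7; t_1 = 2; a_2 = 2; b_2 = 5; c_2 = 2; a_3 = 8; b_3 = 3; c_3 = 5; t_3 = 4; a_4 = 5; b_4 = 8; c_4 = 3; a_5 = 2; b_5 = 8; c_5 = 2; t_5 = 2; a_6 = 2; b_6 = 4; c_6 = 5; a_7 = 3; b_7 = 6; s_7 = 1; t_7 = 4; a_8 = 7; b_8 = 5; c_8 = 1; q_8 = 3; t_8 = 4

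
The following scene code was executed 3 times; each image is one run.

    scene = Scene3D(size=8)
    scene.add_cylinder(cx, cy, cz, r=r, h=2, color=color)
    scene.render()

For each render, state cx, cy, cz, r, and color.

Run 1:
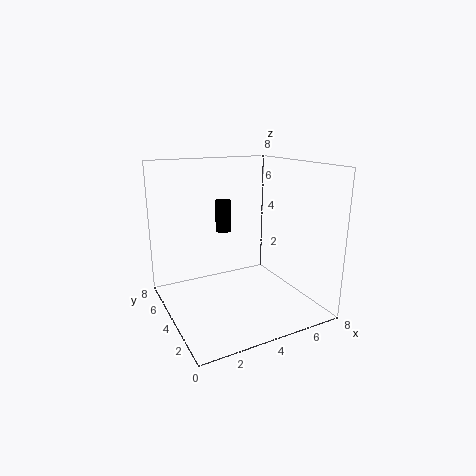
cx = 4.5, cy = 7, cz = 3.5, r = 0.5, color = 'black'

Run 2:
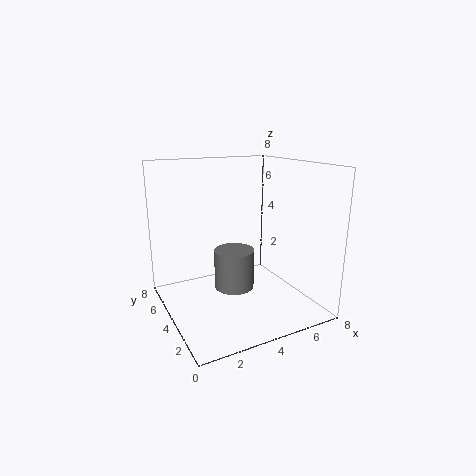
cx = 3, cy = 2.5, cz = 2, r = 1, color = 'gray'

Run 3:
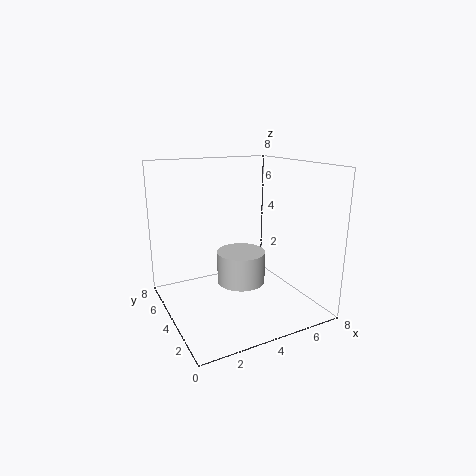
cx = 5, cy = 5.5, cz = 0.5, r = 1.5, color = 'lightgray'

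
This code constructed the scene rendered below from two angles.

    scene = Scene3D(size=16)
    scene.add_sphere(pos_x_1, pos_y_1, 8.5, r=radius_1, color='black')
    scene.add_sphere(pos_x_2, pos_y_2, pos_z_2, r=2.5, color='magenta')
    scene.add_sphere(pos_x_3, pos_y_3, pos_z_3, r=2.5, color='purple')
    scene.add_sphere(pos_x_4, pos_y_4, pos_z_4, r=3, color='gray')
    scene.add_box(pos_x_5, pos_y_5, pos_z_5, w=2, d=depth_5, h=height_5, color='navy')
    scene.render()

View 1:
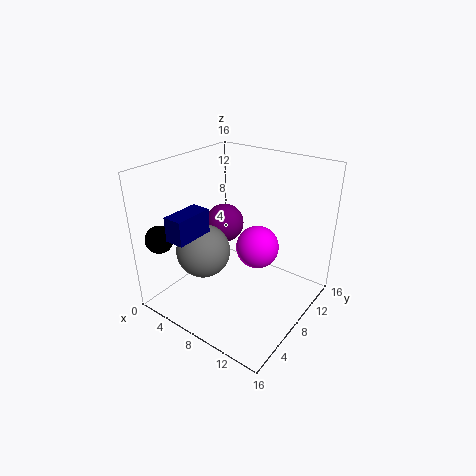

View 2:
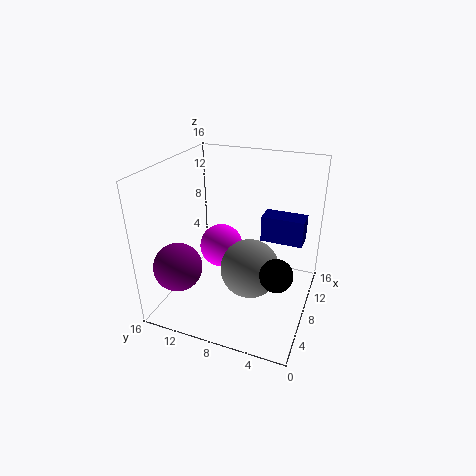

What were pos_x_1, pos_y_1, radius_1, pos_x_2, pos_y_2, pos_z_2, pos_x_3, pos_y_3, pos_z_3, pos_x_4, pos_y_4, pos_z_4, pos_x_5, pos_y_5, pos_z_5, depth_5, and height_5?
pos_x_1 = 2
pos_y_1 = 2
radius_1 = 1.5
pos_x_2 = 9
pos_y_2 = 10.5
pos_z_2 = 6
pos_x_3 = 2.5
pos_y_3 = 12.5
pos_z_3 = 6.5
pos_x_4 = 5
pos_y_4 = 5.5
pos_z_4 = 6.5
pos_x_5 = 5
pos_y_5 = 0.5
pos_z_5 = 10
depth_5 = 4
height_5 = 2.5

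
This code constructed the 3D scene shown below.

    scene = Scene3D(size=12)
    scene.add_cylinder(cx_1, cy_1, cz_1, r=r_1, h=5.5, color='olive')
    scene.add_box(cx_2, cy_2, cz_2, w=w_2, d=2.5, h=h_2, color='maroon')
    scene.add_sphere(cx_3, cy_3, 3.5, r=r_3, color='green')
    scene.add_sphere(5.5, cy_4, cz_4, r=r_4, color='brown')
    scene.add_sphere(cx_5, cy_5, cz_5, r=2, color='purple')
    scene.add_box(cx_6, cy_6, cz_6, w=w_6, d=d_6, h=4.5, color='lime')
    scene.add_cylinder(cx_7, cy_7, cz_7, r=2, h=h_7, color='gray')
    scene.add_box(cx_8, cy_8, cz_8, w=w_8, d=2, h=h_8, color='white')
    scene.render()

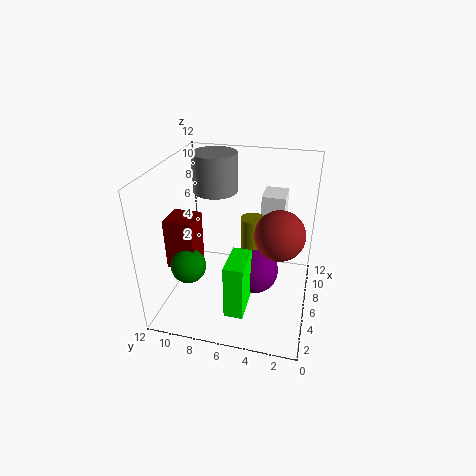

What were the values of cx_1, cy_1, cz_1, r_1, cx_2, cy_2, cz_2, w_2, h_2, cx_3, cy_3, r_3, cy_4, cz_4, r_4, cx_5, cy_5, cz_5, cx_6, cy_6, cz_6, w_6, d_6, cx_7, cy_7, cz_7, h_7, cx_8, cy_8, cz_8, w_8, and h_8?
cx_1 = 7, cy_1 = 5, cz_1 = 2, r_1 = 1, cx_2 = 4.5, cy_2 = 9.5, cz_2 = 3, w_2 = 2.5, h_2 = 4.5, cx_3 = 4.5, cy_3 = 10, r_3 = 1.5, cy_4 = 2.5, cz_4 = 7, r_4 = 2, cx_5 = 6, cy_5 = 4.5, cz_5 = 3, cx_6 = 1.5, cy_6 = 4.5, cz_6 = 1.5, w_6 = 3, d_6 = 1.5, cx_7 = 9.5, cy_7 = 9, cz_7 = 8.5, h_7 = 3.5, cx_8 = 8, cy_8 = 2.5, cz_8 = 6.5, w_8 = 2.5, h_8 = 2.5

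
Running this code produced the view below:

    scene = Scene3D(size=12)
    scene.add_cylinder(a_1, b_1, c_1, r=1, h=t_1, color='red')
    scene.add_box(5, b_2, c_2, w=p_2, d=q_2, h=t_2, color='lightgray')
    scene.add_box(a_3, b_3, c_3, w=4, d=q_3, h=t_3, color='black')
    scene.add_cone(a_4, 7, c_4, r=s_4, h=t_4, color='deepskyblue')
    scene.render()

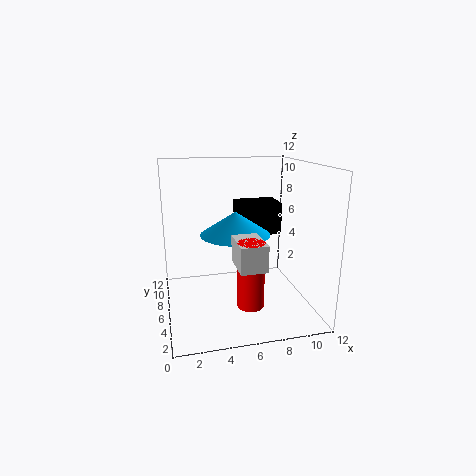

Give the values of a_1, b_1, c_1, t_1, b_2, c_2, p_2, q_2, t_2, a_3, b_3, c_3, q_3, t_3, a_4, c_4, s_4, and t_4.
a_1 = 6; b_1 = 2; c_1 = 2; t_1 = 5; b_2 = 1; c_2 = 5; p_2 = 2; q_2 = 3; t_2 = 2; a_3 = 7; b_3 = 9; c_3 = 5; q_3 = 3; t_3 = 3; a_4 = 6; c_4 = 6; s_4 = 3; t_4 = 2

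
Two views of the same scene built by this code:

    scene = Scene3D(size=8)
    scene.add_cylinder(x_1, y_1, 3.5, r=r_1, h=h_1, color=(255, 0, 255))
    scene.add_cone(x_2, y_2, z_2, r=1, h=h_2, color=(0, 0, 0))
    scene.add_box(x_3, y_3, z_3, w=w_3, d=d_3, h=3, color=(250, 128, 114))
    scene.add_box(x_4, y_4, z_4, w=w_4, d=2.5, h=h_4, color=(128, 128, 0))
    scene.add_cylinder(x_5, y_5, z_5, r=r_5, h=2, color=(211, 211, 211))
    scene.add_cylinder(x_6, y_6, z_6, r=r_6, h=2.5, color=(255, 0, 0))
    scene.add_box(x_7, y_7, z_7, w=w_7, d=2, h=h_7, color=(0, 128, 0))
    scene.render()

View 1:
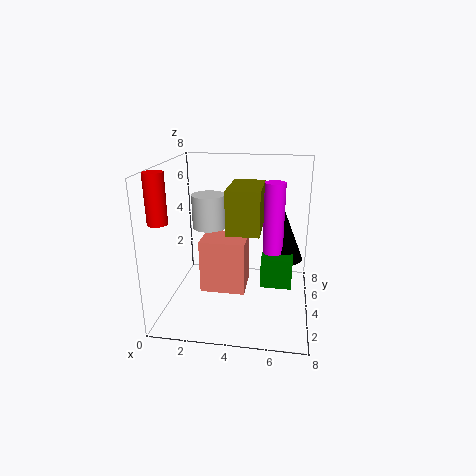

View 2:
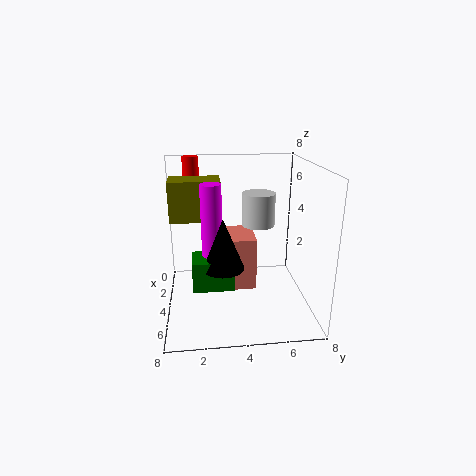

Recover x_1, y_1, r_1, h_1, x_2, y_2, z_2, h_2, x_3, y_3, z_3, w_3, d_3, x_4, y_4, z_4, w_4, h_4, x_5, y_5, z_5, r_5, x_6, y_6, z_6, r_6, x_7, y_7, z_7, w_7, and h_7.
x_1 = 6, y_1 = 2.5, r_1 = 0.5, h_1 = 4, x_2 = 6.5, y_2 = 3, z_2 = 3.5, h_2 = 2.5, x_3 = 2, y_3 = 3, z_3 = 1, w_3 = 2.5, d_3 = 2, x_4 = 4, y_4 = 0.5, z_4 = 5.5, w_4 = 1.5, h_4 = 2, x_5 = 2, y_5 = 5.5, z_5 = 4, r_5 = 1, x_6 = 0.5, y_6 = 1.5, z_6 = 5.5, r_6 = 0.5, x_7 = 5.5, y_7 = 1.5, z_7 = 2.5, w_7 = 1.5, h_7 = 1.5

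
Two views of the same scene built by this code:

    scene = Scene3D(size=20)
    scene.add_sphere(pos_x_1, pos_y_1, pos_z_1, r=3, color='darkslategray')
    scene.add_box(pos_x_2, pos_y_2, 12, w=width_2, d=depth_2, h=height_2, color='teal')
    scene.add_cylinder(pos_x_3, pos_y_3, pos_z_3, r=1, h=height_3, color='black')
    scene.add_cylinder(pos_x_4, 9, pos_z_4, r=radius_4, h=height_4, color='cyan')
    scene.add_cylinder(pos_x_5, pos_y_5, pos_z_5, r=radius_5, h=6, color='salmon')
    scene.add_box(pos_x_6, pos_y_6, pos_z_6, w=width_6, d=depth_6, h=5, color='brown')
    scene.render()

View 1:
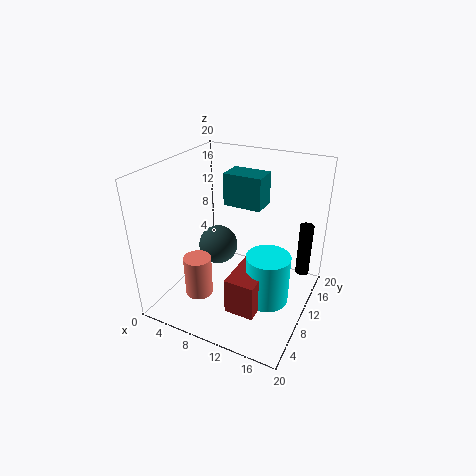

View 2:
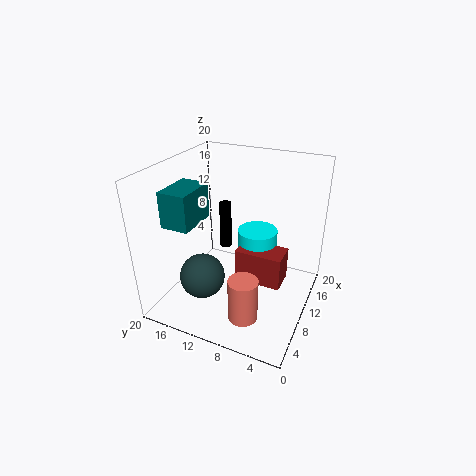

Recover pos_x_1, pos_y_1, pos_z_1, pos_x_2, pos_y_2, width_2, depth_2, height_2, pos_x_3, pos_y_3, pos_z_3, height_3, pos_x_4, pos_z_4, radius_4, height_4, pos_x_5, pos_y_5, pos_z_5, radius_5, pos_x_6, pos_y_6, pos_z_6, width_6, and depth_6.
pos_x_1 = 5; pos_y_1 = 13; pos_z_1 = 6; pos_x_2 = 5; pos_y_2 = 15; width_2 = 6; depth_2 = 4; height_2 = 5; pos_x_3 = 18; pos_y_3 = 16; pos_z_3 = 3; height_3 = 8; pos_x_4 = 15; pos_z_4 = 2; radius_4 = 3; height_4 = 7; pos_x_5 = 5; pos_y_5 = 7; pos_z_5 = 1; radius_5 = 2; pos_x_6 = 11; pos_y_6 = 4; pos_z_6 = 2; width_6 = 4; depth_6 = 7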